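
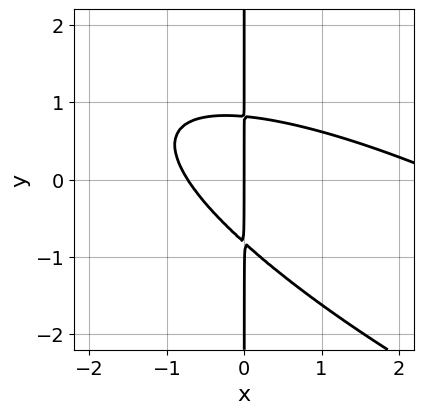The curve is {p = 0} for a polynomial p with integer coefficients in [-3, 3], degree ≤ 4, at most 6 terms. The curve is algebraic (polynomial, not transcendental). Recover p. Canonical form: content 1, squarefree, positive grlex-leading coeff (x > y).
x^3 + 3*x^2*y + 3*x*y^2 - 2*x^2 - 2*x

(a) Degree: the shape is more complex than any degree-2 curve, so deg p = 3.
(b) Checking where it meets the axes: every point of the y-axis in the box is on the curve; it meets the x-axis at x = 0 (among the integer gridlines).
(c) Fitting integer coefficients to these (and the overall shape) gives p.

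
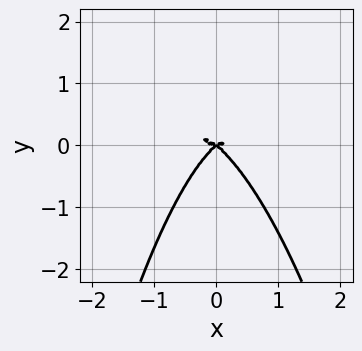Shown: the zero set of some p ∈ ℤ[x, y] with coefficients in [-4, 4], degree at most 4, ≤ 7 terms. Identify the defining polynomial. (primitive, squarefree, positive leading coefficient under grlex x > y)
3*x^4 + x^3*y + 2*x^2*y^2 - 2*x^2*y + 3*y^3

First, deg p = 4. No degree-3 curve has this shape.
Next, observable constraints: one y-axis crossing is at y = 0; one x-axis crossing is at x = 0.
Finally, assembling these constraints gives the stated polynomial.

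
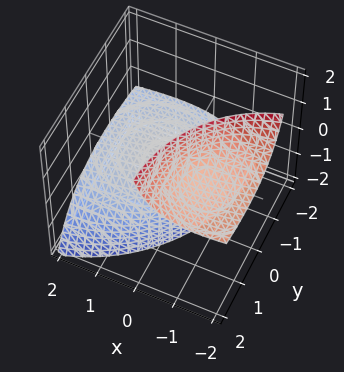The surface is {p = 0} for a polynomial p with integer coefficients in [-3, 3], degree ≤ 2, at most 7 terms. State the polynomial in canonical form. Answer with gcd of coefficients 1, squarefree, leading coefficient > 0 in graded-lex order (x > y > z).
x^2 + 3*x*z + y^2 - 2*y*z + 2*z

There are 2 components. Treating them together as one polynomial.
The degree is 2 — no degree-1 surface has this shape.
Observable constraints: it meets the z-axis at z = 0 (among the integer gridlines); it meets the x-axis at x = 0 (among the integer gridlines).
Matching integer coefficients to the picture gives p.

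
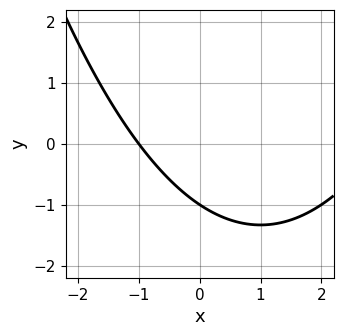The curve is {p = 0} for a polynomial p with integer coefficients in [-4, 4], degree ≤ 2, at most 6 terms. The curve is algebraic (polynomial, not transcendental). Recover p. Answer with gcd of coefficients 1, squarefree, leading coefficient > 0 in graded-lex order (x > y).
1. The degree is 2 — the shape is more complex than any degree-1 curve.
2. Checking where it meets the axes: it meets the x-axis at x = -1 (among the integer gridlines); one y-axis crossing is at y = -1.
3. The integer polynomial consistent with all of this is the stated p.

x^2 - 2*x - 3*y - 3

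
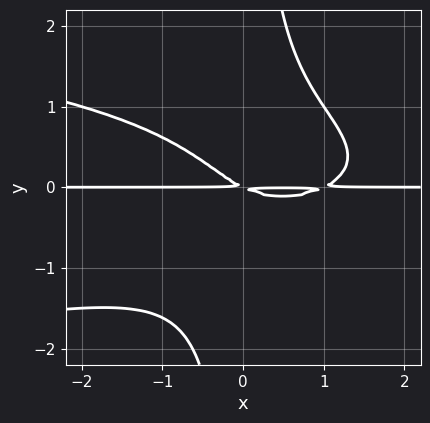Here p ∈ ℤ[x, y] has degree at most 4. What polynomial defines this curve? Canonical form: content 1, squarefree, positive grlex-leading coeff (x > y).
2*x*y^3 + x^2*y - x*y - 2*y^2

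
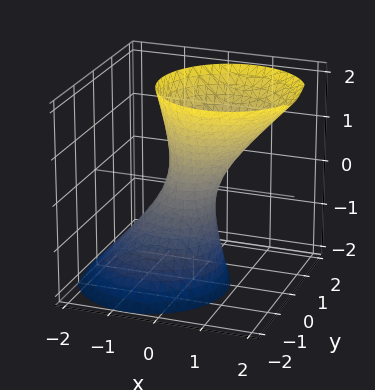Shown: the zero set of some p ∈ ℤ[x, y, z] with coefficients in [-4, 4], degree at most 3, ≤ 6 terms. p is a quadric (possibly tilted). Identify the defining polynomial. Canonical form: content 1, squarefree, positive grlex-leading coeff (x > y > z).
3*x^2 - 2*x*z + 3*y^2 - y*z - z^2 - 1

Degree: no degree-1 surface has this shape, so deg p = 2.
From the visible intercepts: no z-intercept at any integer in the box.
Putting this together gives p.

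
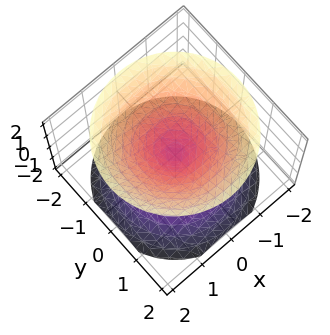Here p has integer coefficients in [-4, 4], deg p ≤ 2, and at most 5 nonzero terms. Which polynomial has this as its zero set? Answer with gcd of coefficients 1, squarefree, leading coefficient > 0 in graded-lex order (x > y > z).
First, there are 2 components. They look like related sheets of one shape, so recover p as a whole.
Next, the degree is 2 — two nappes meeting at a single point; a quadric.
Next, symmetries: mirror symmetry z ↦ −z ⇒ only even powers of z; rotational symmetry about the z-axis ⇒ p depends on x, y only through x² + y².
Then, from the axis intercepts and sections: one y-axis crossing is at y = 0; it meets the x-axis at x = 0 (among the integer gridlines).
Finally, the integer polynomial consistent with all of this is the stated p.

x^2 + y^2 - z^2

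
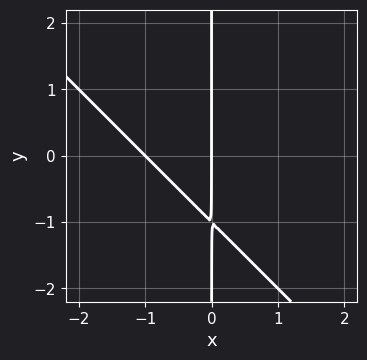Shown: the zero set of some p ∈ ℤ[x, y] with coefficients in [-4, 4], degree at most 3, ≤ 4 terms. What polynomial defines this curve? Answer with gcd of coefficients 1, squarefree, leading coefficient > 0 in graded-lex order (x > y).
deg p = 2. A generic line meets the curve in up to 2 points.
Checking where it meets the axes: the x-axis gridline crossings are at x ∈ {-1, 0}; the visible y-axis segment lies entirely on the curve.
Together with the visible shape, these determine p as stated.

x^2 + x*y + x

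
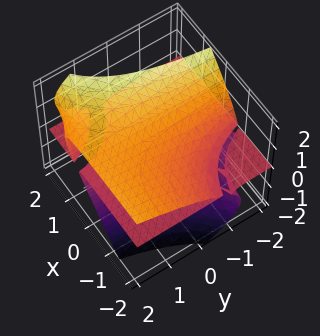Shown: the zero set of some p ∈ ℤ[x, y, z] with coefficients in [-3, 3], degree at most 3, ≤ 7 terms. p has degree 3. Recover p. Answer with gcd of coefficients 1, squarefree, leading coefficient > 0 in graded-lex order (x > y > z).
First, deg p = 3. A generic line meets the surface in up to 3 points.
Next, observable constraints: every point of the y-axis in the box is on the surface; it meets the z-axis at z = 0 (among the integer gridlines); every point of the x-axis in the box is on the surface.
Finally, together with the visible shape, these determine p as stated.

2*x*y*z - 3*x*z^2 + 3*z^3 - z^2 - 3*z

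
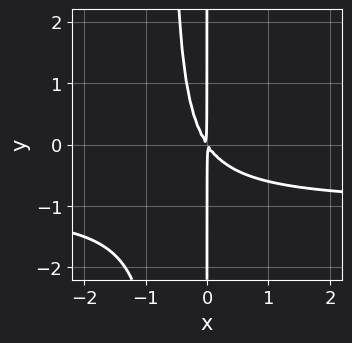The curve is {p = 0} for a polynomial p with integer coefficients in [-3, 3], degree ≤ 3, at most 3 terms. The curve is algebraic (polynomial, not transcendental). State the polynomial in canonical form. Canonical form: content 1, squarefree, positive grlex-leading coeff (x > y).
3*x^2*y + 3*x^2 + 2*x*y

deg p = 3. No degree-2 curve has this shape.
Against the integer gridlines: every point of the y-axis in the box is on the curve.
Assembling these constraints gives the stated polynomial.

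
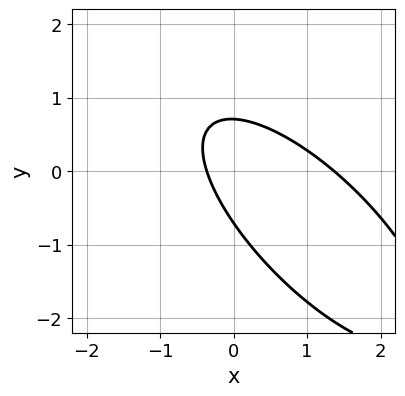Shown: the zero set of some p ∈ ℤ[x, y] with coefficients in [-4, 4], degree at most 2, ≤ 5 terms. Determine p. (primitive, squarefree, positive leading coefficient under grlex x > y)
First, degree: no degree-1 curve has this shape, so deg p = 2.
Finally, putting this together gives p.

2*x^2 + 3*x*y + 2*y^2 - 2*x - 1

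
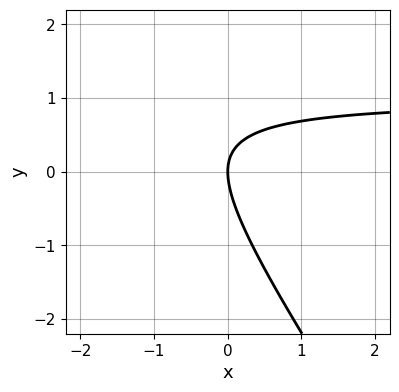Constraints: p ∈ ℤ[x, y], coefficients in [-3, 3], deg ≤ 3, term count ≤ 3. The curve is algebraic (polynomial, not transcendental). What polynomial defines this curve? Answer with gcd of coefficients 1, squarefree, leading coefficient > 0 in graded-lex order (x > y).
deg p = 2. The shape is more complex than any degree-1 curve.
From the axis intercepts and sections: one x-axis crossing is at x = 0; one y-axis crossing is at y = 0.
Putting this together gives p.

3*x*y + 2*y^2 - 3*x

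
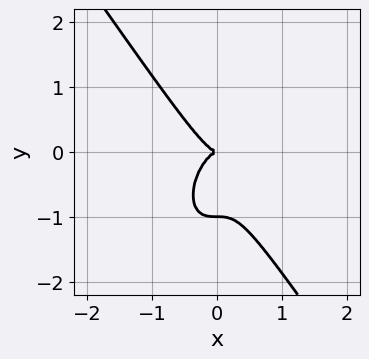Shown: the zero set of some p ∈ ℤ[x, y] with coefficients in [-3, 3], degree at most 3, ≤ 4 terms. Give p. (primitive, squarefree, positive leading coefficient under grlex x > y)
3*x^3 + y^3 + y^2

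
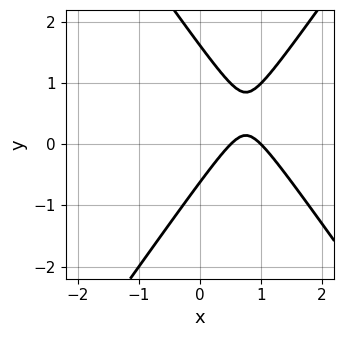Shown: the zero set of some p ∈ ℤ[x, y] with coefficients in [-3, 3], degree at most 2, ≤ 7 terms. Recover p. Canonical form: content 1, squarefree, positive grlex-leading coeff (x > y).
Degree: no degree-1 curve has this shape, so deg p = 2.
Checking where it meets the axes: it crosses the x-axis at the gridline x = 1.
Putting this together gives p.

2*x^2 - y^2 - 3*x + y + 1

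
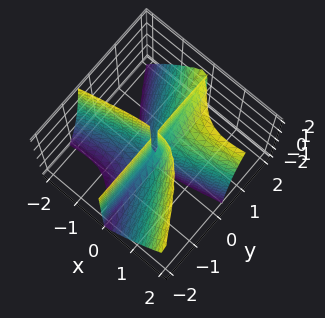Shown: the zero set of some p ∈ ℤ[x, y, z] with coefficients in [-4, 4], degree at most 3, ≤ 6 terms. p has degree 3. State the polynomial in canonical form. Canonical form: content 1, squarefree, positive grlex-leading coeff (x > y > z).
1. The picture has 2 separate pieces. Treating them together as one polynomial.
2. Degree: no degree-2 surface has this shape, so deg p = 3.
3. Reading off the gridlines: every point of the y-axis in the box is on the surface; it meets the x-axis at x = 0 (among the integer gridlines).
4. Together with the visible shape, these determine p as stated. Check: (0, 0, -1) on the z-axis lies on the surface, and p(0, 0, -1) = 0. ✓

x^3 - 3*x^2*y - 2*x*y^2 + 2*x*y*z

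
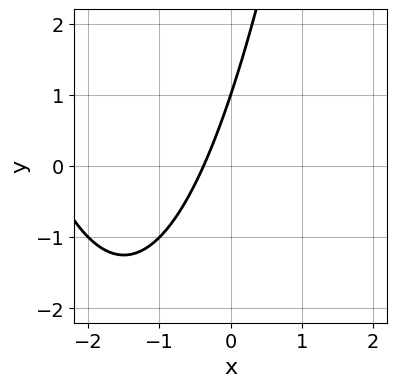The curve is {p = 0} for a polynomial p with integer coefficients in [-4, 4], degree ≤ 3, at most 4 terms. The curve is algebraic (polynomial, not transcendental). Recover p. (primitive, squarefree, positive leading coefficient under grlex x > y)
x^2 + 3*x - y + 1

Degree: the shape is more complex than any degree-1 curve, so deg p = 2.
Against the integer gridlines: it crosses the y-axis at the gridline y = 1.
Putting this together gives p.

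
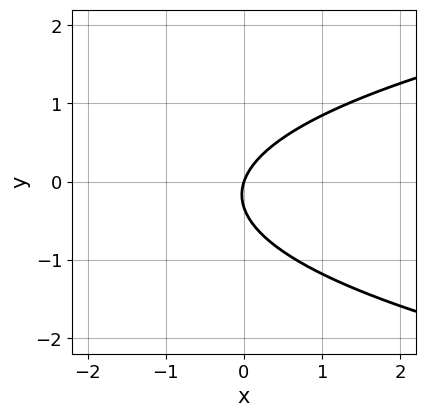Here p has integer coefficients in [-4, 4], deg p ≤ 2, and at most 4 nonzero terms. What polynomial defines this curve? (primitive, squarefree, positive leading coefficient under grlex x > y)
3*y^2 - 3*x + y

Degree: a generic line meets the curve in up to 2 points, so deg p = 2.
Checking where it meets the axes: it meets the x-axis at x = 0 (among the integer gridlines); one y-axis crossing is at y = 0.
These observations pin down the coefficients.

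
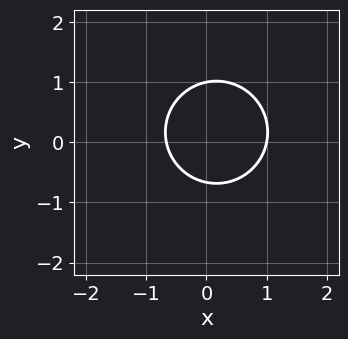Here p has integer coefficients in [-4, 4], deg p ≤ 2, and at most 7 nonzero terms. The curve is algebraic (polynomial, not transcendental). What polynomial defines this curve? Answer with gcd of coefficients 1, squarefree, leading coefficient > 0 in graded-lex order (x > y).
3*x^2 + 3*y^2 - x - y - 2

(a) Degree: a generic line meets the curve in up to 2 points, so deg p = 2.
(b) From the visible intercepts: one y-axis crossing is at y = 1; it crosses the x-axis at the gridline x = 1.
(c) Together with the visible shape, these determine p as stated.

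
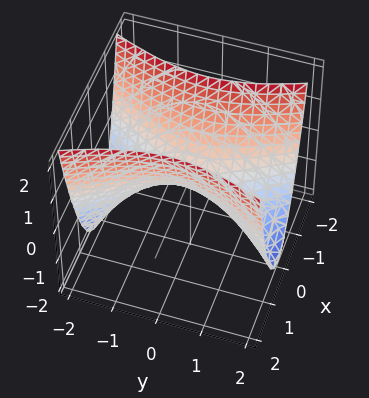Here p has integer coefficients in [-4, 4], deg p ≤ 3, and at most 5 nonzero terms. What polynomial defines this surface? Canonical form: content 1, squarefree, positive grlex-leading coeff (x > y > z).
First, deg p = 2. A hyperbolic paraboloid; a quadric.
Then, symmetries: it's symmetric under x → −x, forcing even powers of x; it's symmetric under y → −y, forcing even powers of y.
Then, from the axis intercepts and sections: it meets the z-axis at z = 0 (among the integer gridlines); it crosses the x-axis at the gridline x = 0; one y-axis crossing is at y = 0.
Finally, matching integer coefficients to the picture gives p.

3*x^2 - y^2 - 2*z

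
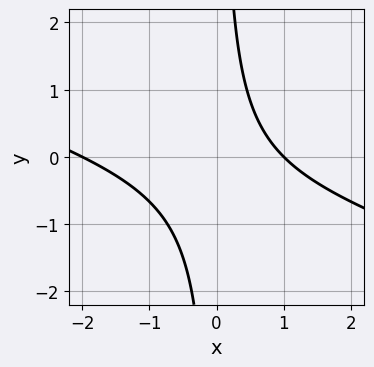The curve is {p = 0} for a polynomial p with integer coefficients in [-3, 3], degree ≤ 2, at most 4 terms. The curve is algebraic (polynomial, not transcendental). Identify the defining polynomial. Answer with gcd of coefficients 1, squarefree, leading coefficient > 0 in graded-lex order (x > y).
x^2 + 3*x*y + x - 2

(a) deg p = 2. A generic line meets the curve in up to 2 points.
(b) From the visible intercepts: no y-intercept at any integer in the box; among the integer gridlines, it crosses the x-axis at x ∈ {-2, 1}.
(c) The integer polynomial consistent with all of this is the stated p.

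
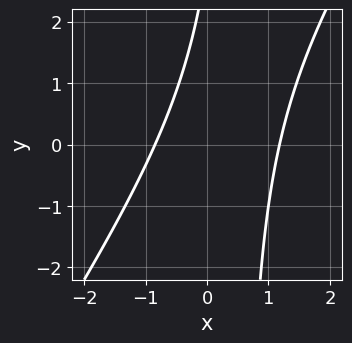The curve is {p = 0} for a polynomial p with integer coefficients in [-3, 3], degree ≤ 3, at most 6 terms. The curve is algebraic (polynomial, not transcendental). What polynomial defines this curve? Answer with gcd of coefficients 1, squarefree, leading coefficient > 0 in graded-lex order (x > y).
(a) deg p = 2.
(b) From the visible intercepts: no y-intercept at any integer in the box.
(c) The integer polynomial consistent with all of this is the stated p.

3*x^2 - 2*x*y - x + y - 3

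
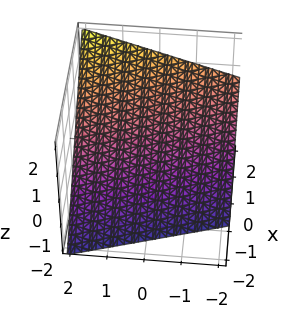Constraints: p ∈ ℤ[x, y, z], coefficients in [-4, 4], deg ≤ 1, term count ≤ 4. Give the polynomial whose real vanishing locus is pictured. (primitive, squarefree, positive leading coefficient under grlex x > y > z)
3*x + y - 3*z - 2

1. Degree: the surface is flat (a plane), so deg p = 1.
2. Observable constraints: it crosses the y-axis at the gridline y = 2.
3. Putting this together gives p.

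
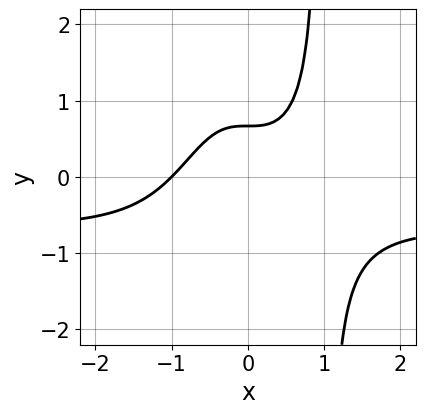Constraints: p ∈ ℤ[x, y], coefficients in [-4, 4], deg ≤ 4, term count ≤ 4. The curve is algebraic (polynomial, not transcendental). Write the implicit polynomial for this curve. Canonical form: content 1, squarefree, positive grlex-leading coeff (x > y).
Degree: a generic line meets the curve in up to 4 points, so deg p = 4.
From the axis intercepts and sections: one x-axis crossing is at x = -1.
Matching integer coefficients to the picture gives p.

3*x^3*y + 2*x^3 - 3*y + 2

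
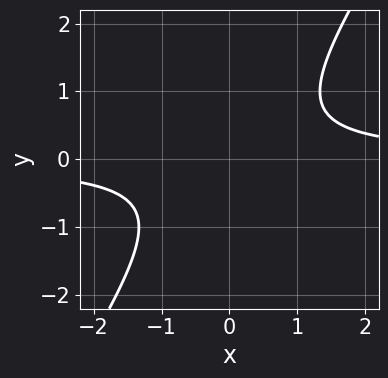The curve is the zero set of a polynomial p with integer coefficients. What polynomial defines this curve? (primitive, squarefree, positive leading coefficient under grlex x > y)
3*x*y - 2*y^2 - 2

First, the degree is 2 — a generic line meets the curve in up to 2 points.
Next, against the integer gridlines: no x-intercept at any integer in the box; the curve avoids every integer y-axis point in the box.
Finally, together with the visible shape, these determine p as stated.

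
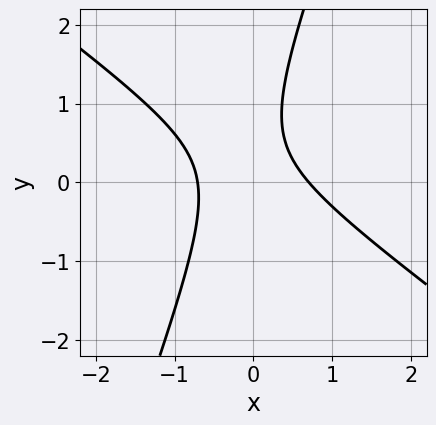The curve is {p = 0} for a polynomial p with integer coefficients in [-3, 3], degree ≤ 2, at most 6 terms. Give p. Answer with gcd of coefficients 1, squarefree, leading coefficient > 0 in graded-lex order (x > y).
(a) The degree is 2 — the shape is more complex than any degree-1 curve.
(b) Observable constraints: the curve avoids every integer y-axis point in the box.
(c) Putting this together gives p.

2*x^2 + 2*x*y - y^2 + y - 1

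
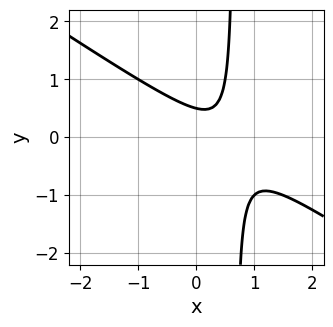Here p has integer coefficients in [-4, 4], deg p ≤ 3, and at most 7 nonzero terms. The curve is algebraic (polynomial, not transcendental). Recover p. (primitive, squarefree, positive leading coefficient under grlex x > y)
1. Degree: the shape is more complex than any degree-1 curve, so deg p = 2.
2. Against the integer gridlines: the curve avoids every integer x-axis point in the box.
3. Solving for integer coefficients yields p as stated.

2*x^2 + 3*x*y - 2*x - 2*y + 1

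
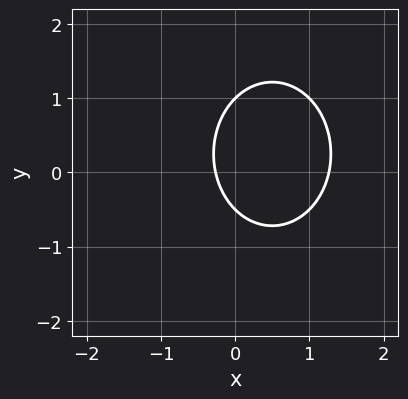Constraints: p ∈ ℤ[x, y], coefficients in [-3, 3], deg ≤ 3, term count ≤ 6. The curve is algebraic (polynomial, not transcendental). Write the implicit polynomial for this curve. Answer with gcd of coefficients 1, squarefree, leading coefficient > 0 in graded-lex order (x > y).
3*x^2 + 2*y^2 - 3*x - y - 1

(a) The degree is 2 — a generic line meets the curve in up to 2 points.
(b) From the visible intercepts: it crosses the y-axis at the gridline y = 1.
(c) These observations pin down the coefficients.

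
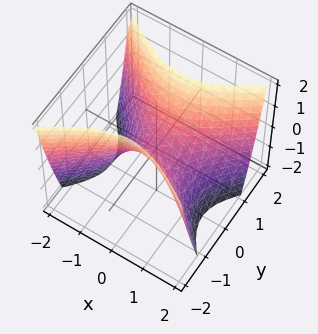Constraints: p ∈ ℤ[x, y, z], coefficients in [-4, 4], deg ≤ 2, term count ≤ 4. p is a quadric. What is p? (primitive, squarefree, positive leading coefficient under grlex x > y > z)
1. deg p = 2.
2. Symmetries: mirror symmetry x ↦ −x ⇒ only even powers of x; the y ↦ −y reflection is a symmetry, so y appears only in even powers.
3. From the visible intercepts: it meets the z-axis at z = 0 (among the integer gridlines); it meets the y-axis at y = 0 (among the integer gridlines).
4. Together with the visible shape, these determine p as stated.

2*x^2 - 3*y^2 + 2*z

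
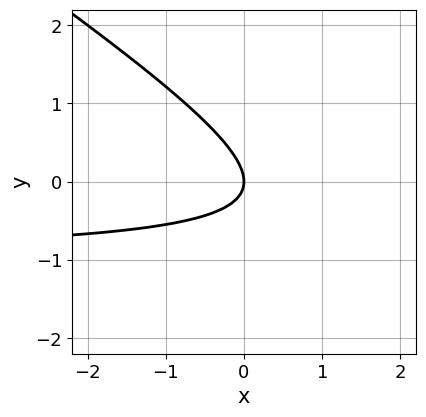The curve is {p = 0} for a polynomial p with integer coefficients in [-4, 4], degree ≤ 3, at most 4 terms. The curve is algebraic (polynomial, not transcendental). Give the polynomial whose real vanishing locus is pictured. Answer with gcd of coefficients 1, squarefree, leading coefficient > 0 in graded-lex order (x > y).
2*x*y + 3*y^2 + 2*x

Degree: a generic line meets the curve in up to 2 points, so deg p = 2.
Observable constraints: it meets the x-axis at x = 0 (among the integer gridlines); it crosses the y-axis at the gridline y = 0.
Putting this together gives p.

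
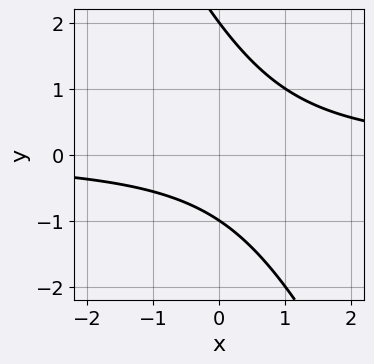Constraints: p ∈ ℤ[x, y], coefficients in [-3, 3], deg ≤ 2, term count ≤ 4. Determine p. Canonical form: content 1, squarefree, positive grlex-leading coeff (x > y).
2*x*y + y^2 - y - 2

Degree: a generic line meets the curve in up to 2 points, so deg p = 2.
Reading off the gridlines: no x-intercept at any integer in the box; among the integer gridlines, it crosses the y-axis at y ∈ {-1, 2}.
The integer polynomial consistent with all of this is the stated p.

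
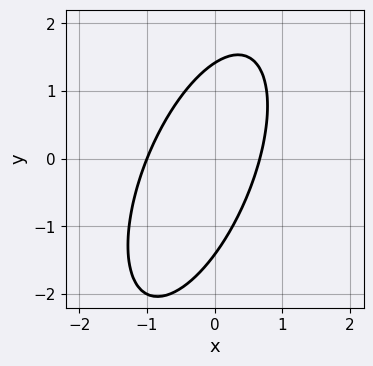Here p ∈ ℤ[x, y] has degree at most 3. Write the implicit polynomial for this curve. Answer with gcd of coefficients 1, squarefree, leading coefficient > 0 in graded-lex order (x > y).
deg p = 2. The shape is more complex than any degree-1 curve.
Observable constraints: one x-axis crossing is at x = -1.
Assembling these constraints gives the stated polynomial.

3*x^2 - 2*x*y + y^2 + x - 2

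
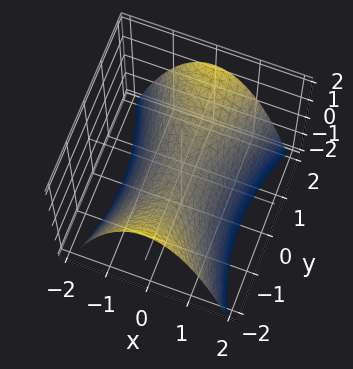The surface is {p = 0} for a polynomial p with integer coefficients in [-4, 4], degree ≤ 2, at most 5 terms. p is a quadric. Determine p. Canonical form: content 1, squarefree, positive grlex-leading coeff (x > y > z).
1. Degree: a saddle surface; a quadric, so deg p = 2.
2. Symmetries: mirror symmetry y ↦ −y ⇒ only even powers of y; it's symmetric under x → −x, forcing even powers of x.
3. From the visible intercepts: one y-axis crossing is at y = 0; it meets the z-axis at z = 0 (among the integer gridlines).
4. Matching integer coefficients to the picture gives p.

3*x^2 - y^2 + 3*z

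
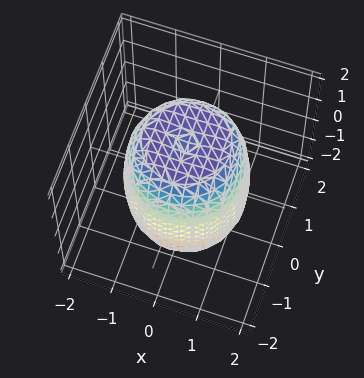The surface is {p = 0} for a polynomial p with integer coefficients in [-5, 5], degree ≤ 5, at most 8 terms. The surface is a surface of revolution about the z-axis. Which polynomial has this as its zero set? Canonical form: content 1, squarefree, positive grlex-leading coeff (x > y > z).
First, degree: a generic line meets the surface in up to 4 points, so deg p = 4.
Next, symmetries: the surface is invariant under rotation about z: p = q(x² + y², z).
Then, checking where it meets the axes: a circular section at z = -1 has radius between 1 and 2.
Finally, the integer polynomial consistent with all of this is the stated p.

2*x^4 + 4*x^2*y^2 + 2*y^4 - 2*x^2 - 2*y^2 + z^2 - 3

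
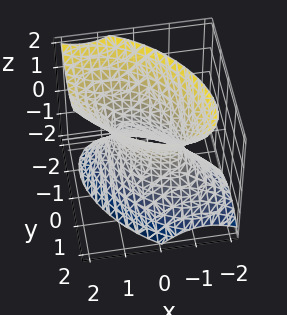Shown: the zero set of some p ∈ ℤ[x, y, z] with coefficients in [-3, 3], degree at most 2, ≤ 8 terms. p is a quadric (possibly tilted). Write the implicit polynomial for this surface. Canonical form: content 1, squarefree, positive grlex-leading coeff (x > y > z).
First, deg p = 2. The shape is more complex than any degree-1 surface.
Then, from the axis intercepts and sections: it misses every integer gridline on the z-axis.
Finally, fitting integer coefficients to these (and the overall shape) gives p.

3*x^2 + 3*x*y - x*z + 3*y^2 - 2*z^2 - 2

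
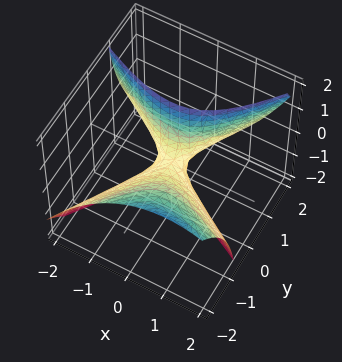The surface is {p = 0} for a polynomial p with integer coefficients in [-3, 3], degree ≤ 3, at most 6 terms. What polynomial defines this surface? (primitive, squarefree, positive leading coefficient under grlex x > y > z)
2*x^2 + 2*x*y - 2*y^2 - 3*y*z + z

1. deg p = 2. A generic line meets the surface in up to 2 points.
2. Against the integer gridlines: it meets the z-axis at z = 0 (among the integer gridlines); it meets the y-axis at y = 0 (among the integer gridlines); it meets the x-axis at x = 0 (among the integer gridlines).
3. Matching integer coefficients to the picture gives p.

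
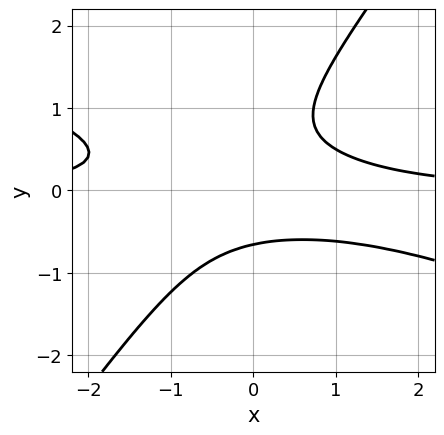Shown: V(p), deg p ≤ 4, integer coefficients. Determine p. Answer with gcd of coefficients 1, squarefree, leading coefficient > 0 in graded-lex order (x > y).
x^2*y + 2*x*y^2 - 2*y^3 + y^2 - 1

First, the degree is 3 — no degree-2 curve has this shape.
Next, checking where it meets the axes: no x-intercept at any integer in the box.
Finally, fitting integer coefficients to these (and the overall shape) gives p.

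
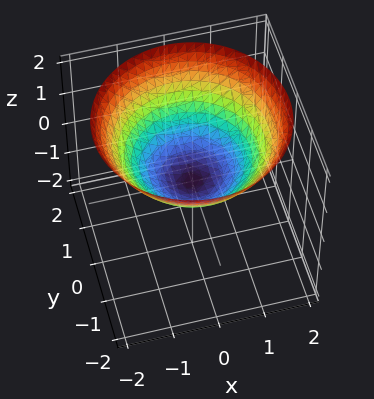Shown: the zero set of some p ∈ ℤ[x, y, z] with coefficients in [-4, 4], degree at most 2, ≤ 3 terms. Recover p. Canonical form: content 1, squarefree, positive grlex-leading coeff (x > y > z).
1. deg p = 2. A paraboloid; a quadric.
2. Symmetries: rotational symmetry about the z-axis ⇒ p depends on x, y only through x² + y².
3. From the axis intercepts and sections: it meets the z-axis at z = 0 (among the integer gridlines); one x-axis crossing is at x = 0; a circular section at z = 1 has radius between 1 and 2.
4. Together with the visible shape, these determine p as stated.

x^2 + y^2 - 2*z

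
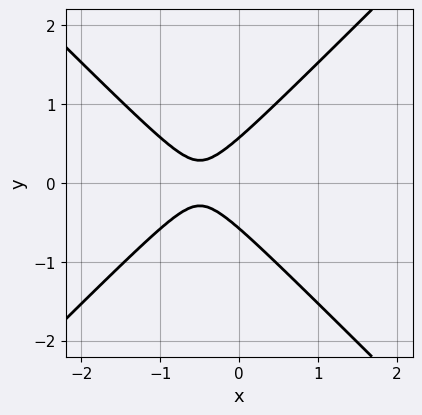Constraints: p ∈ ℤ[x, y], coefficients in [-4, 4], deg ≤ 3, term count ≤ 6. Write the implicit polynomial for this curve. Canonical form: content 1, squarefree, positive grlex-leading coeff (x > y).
1. Degree: a generic line meets the curve in up to 2 points, so deg p = 2.
2. Symmetries: it's symmetric under y → −y, forcing even powers of y.
3. From the axis intercepts and sections: no x-intercept at any integer in the box.
4. These observations pin down the coefficients.

3*x^2 - 3*y^2 + 3*x + 1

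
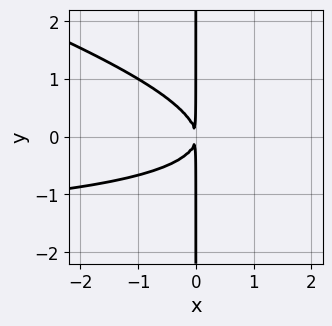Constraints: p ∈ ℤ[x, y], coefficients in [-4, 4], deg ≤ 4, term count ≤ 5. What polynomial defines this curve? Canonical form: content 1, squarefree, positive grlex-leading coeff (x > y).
1. Degree: a generic line meets the curve in up to 3 points, so deg p = 3.
2. Checking where it meets the axes: the visible y-axis segment lies entirely on the curve.
3. Assembling these constraints gives the stated polynomial.

x^2*y + 3*x*y^2 + 2*x^2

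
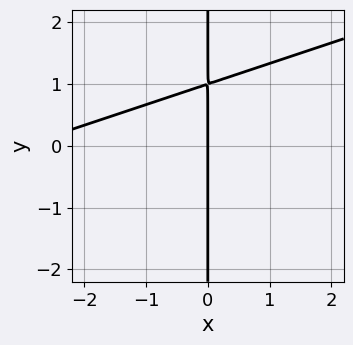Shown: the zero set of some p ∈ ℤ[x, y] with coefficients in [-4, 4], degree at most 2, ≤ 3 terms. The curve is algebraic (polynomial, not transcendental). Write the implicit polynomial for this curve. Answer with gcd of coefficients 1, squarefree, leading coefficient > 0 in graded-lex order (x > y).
x^2 - 3*x*y + 3*x

(a) deg p = 2.
(b) Reading off the gridlines: one x-axis crossing is at x = 0; the visible y-axis segment lies entirely on the curve.
(c) Solving for integer coefficients yields p as stated.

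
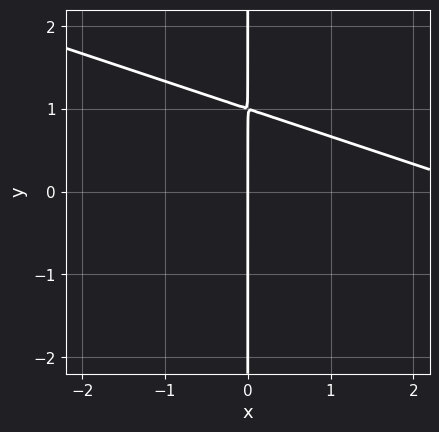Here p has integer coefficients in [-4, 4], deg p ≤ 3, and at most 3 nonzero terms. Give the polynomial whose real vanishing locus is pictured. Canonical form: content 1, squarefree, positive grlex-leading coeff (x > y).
(a) The degree is 2 — no degree-1 curve has this shape.
(b) Reading off the gridlines: every point of the y-axis in the box is on the curve; it crosses the x-axis at the gridline x = 0.
(c) Assembling these constraints gives the stated polynomial.

x^2 + 3*x*y - 3*x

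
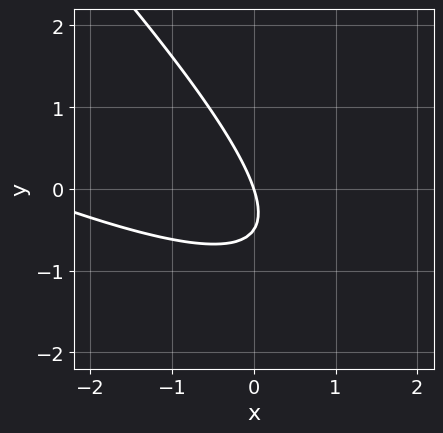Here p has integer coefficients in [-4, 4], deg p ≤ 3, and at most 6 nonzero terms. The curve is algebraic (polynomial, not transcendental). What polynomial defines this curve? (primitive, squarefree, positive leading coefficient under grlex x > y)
x^2 + 3*x*y + 2*y^2 + 3*x + y

(a) The degree is 2 — a generic line meets the curve in up to 2 points.
(b) From the axis intercepts and sections: it crosses the x-axis at the gridline x = 0; it crosses the y-axis at the gridline y = 0.
(c) Together with the visible shape, these determine p as stated.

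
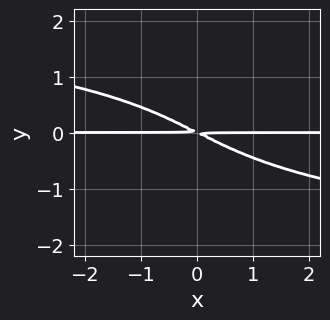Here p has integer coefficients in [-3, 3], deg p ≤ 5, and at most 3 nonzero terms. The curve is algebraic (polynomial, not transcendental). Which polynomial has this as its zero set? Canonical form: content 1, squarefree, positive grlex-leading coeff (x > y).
1. deg p = 4. A generic line meets the curve in up to 4 points.
2. From the visible intercepts: the visible x-axis segment lies entirely on the curve.
3. Together with the visible shape, these determine p as stated.

y^4 + x*y + 2*y^2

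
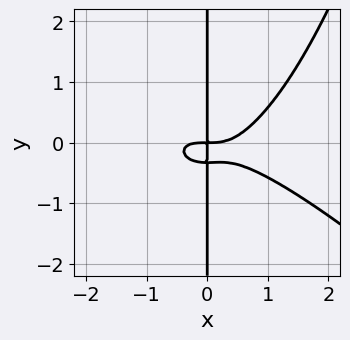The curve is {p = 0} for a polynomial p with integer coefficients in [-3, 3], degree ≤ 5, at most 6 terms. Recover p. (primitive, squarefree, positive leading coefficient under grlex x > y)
x^4 + x^3*y - 3*x*y^2 - x*y

1. The degree is 4 — a generic line meets the curve in up to 4 points.
2. Checking where it meets the axes: every point of the y-axis in the box is on the curve.
3. Putting this together gives p.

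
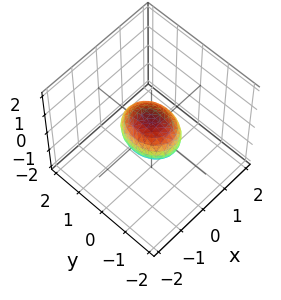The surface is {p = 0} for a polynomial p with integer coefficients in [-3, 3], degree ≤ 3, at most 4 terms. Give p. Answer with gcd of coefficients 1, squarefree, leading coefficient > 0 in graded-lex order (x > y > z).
3*x^2 + 2*y^2 + 3*z^2 - 2

First, deg p = 2. Bounded and convex; a quadric.
Next, symmetries: it's symmetric under x → −x, forcing even powers of x; it's symmetric under z → −z, forcing even powers of z; the y ↦ −y reflection is a symmetry, so y appears only in even powers.
Then, observable constraints: among the integer gridlines, it crosses the y-axis at y ∈ {-1, 1}.
Finally, fitting integer coefficients to these (and the overall shape) gives p.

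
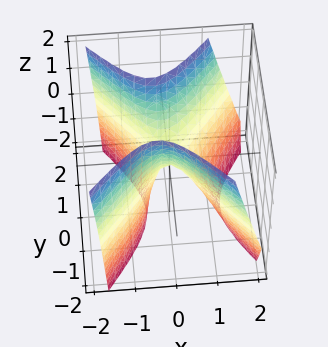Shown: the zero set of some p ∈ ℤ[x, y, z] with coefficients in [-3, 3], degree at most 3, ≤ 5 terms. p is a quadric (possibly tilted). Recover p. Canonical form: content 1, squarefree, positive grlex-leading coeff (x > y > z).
3*x^2 + x*z - 2*y^2 + z

(a) deg p = 2. No degree-1 surface has this shape.
(b) Reading off the gridlines: it meets the x-axis at x = 0 (among the integer gridlines); one z-axis crossing is at z = 0.
(c) Fitting integer coefficients to these (and the overall shape) gives p.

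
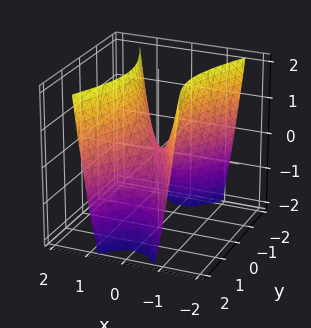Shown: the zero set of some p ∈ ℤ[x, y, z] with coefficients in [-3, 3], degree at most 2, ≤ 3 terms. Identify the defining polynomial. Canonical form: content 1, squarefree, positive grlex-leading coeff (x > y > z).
(a) Degree: a saddle surface; a quadric, so deg p = 2.
(b) Symmetries: mirror symmetry x ↦ −x ⇒ only even powers of x; it's symmetric under y → −y, forcing even powers of y.
(c) Reading off the gridlines: it meets the z-axis at z = 0 (among the integer gridlines); one x-axis crossing is at x = 0.
(d) Putting this together gives p.

3*x^2 - y^2 - z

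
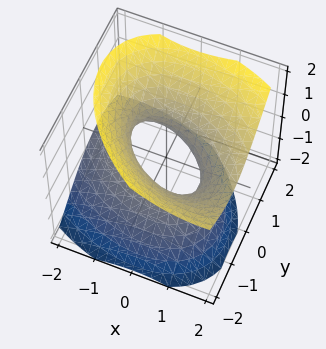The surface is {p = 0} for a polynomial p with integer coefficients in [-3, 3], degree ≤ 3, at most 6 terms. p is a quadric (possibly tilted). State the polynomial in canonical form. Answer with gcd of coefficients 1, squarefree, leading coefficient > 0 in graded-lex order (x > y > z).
2*x^2 + 2*x*y - 2*x*z + 3*y^2 - 3*z^2 - 2

First, degree: the shape is more complex than any degree-1 surface, so deg p = 2.
Then, reading off the gridlines: among the integer gridlines, it crosses the x-axis at x ∈ {-1, 1}; it misses every integer gridline on the z-axis.
Finally, the integer polynomial consistent with all of this is the stated p.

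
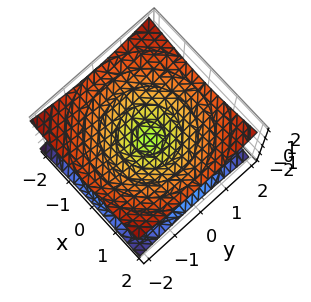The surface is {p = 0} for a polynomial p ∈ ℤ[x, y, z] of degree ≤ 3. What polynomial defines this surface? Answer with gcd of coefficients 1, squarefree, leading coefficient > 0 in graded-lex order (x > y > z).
x^2 + y^2 - 3*z^2

(a) The degree is 2 — two nappes meeting at a single point; a quadric.
(b) Symmetries: rotational symmetry about the z-axis ⇒ p depends on x, y only through x² + y²; the z ↦ −z reflection is a symmetry, so z appears only in even powers.
(c) Against the integer gridlines: one x-axis crossing is at x = 0; a circular section at z = 1 has radius between 1 and 2; it meets the z-axis at z = 0 (among the integer gridlines).
(d) The integer polynomial consistent with all of this is the stated p.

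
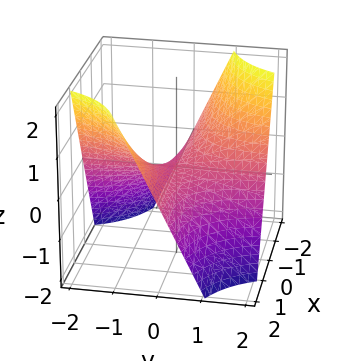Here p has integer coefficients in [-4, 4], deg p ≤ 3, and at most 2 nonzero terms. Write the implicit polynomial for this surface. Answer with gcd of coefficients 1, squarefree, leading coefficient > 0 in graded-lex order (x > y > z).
1. Degree: a hyperbolic paraboloid; a quadric, so deg p = 2.
2. Against the integer gridlines: it meets the z-axis at z = 0 (among the integer gridlines); every point of the x-axis in the box is on the surface.
3. Matching integer coefficients to the picture gives p. Check: (0, -1, 0) on the y-axis lies on the surface, and p(0, -1, 0) = 0. ✓

x*y + z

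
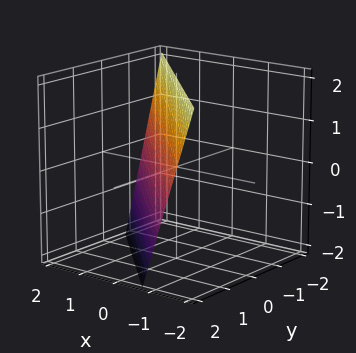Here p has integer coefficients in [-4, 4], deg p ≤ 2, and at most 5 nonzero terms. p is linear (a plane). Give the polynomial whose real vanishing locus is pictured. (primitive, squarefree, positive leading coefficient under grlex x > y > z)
3*x + 3*y + z - 2

(a) deg p = 1.
(b) Checking where it meets the axes: it meets the z-axis at z = 2 (among the integer gridlines).
(c) Assembling these constraints gives the stated polynomial.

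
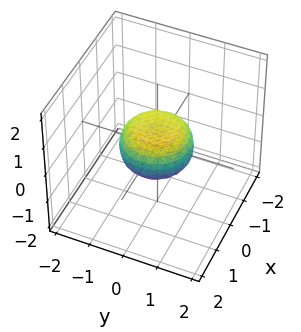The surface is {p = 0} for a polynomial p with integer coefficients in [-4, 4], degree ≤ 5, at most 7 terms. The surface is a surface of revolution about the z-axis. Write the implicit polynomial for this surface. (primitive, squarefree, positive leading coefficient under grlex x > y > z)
Degree: the shape is more complex than any degree-3 surface, so deg p = 4.
Symmetries: rotational symmetry about the z-axis ⇒ p depends on x, y only through x² + y².
Against the integer gridlines: a circular section at z = 0 has radius exactly 1; the x-axis gridline crossings are at x ∈ {-1, 1}; the y-axis gridline crossings are at y ∈ {-1, 1}.
Solving for integer coefficients yields p as stated.

2*x^4 + 4*x^2*y^2 + 2*y^4 - x^2 - y^2 + 3*z^2 - 1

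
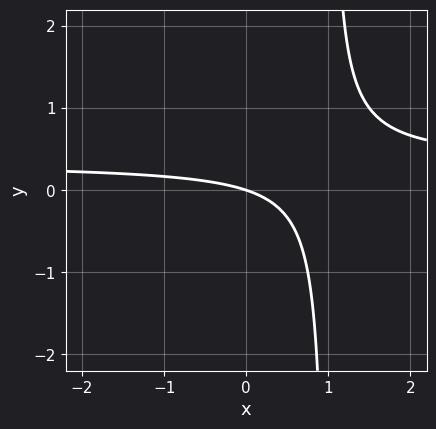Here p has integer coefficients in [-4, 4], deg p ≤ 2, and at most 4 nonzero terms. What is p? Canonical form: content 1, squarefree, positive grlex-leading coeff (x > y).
3*x*y - x - 3*y

Degree: the shape is more complex than any degree-1 curve, so deg p = 2.
Checking where it meets the axes: it crosses the x-axis at the gridline x = 0; one y-axis crossing is at y = 0.
Matching integer coefficients to the picture gives p.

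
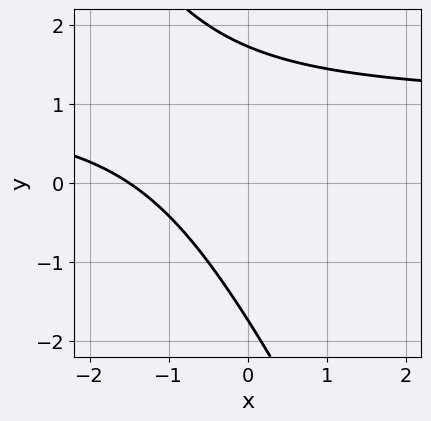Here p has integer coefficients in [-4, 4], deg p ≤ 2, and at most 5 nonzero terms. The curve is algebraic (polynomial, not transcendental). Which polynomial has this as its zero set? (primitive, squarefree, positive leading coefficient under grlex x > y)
2*x*y + y^2 - 2*x - 3

(a) The degree is 2 — a generic line meets the curve in up to 2 points.
(b) Putting this together gives p.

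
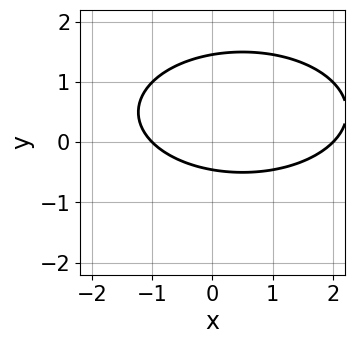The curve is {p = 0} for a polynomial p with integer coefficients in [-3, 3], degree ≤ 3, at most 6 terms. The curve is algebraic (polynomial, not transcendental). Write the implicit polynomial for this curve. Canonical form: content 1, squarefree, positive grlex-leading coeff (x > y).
x^2 + 3*y^2 - x - 3*y - 2

First, degree: a generic line meets the curve in up to 2 points, so deg p = 2.
Next, checking where it meets the axes: among the integer gridlines, it crosses the x-axis at x ∈ {-1, 2}.
Finally, fitting integer coefficients to these (and the overall shape) gives p.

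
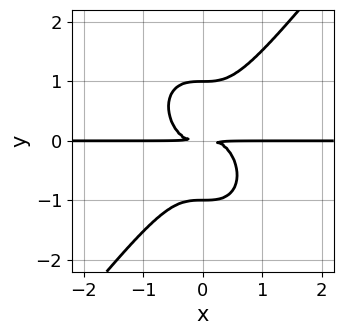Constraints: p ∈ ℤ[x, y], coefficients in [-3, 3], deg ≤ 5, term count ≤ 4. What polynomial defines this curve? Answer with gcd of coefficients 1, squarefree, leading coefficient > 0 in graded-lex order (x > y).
2*x^3*y - y^4 + y^2

1. The degree is 4 — a generic line meets the curve in up to 4 points.
2. Reading off the gridlines: the y-axis gridline crossings are at y ∈ {-1, 1}; every point of the x-axis in the box is on the curve.
3. The integer polynomial consistent with all of this is the stated p.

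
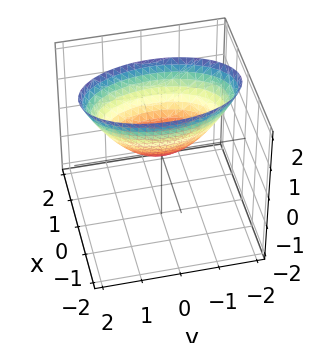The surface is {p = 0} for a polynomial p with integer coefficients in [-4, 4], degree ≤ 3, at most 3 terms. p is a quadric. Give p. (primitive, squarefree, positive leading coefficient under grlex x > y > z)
1. The degree is 2 — a single bowl opening along one axis; a quadric.
2. Symmetries: it's symmetric under y → −y, forcing even powers of y; mirror symmetry x ↦ −x ⇒ only even powers of x.
3. Reading off the gridlines: one y-axis crossing is at y = 0; it meets the z-axis at z = 0 (among the integer gridlines).
4. Solving for integer coefficients yields p as stated.

3*x^2 + y^2 - 2*z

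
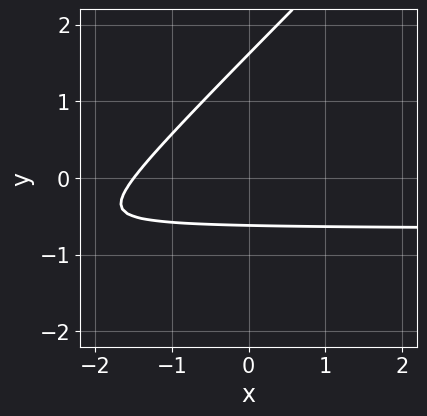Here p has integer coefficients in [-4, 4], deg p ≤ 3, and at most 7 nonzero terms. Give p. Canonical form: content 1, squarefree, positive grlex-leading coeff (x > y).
1. Degree: no degree-1 curve has this shape, so deg p = 2.
2. Matching integer coefficients to the picture gives p.

3*x*y - 3*y^2 + 2*x + 3*y + 3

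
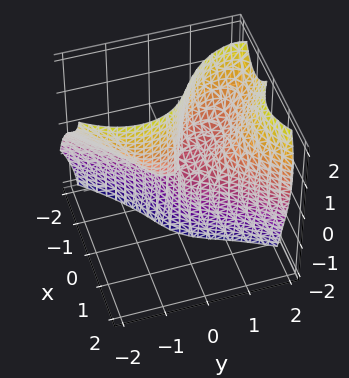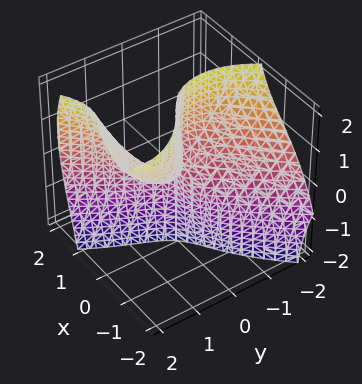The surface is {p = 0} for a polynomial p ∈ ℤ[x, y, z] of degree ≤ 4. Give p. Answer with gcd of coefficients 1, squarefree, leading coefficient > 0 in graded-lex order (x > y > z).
2*x^3 - 2*x*y*z + x*z^2 - y^3 + 2*y*z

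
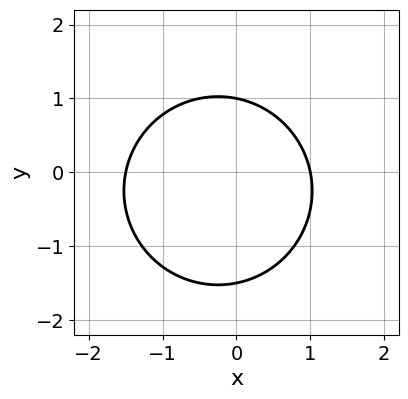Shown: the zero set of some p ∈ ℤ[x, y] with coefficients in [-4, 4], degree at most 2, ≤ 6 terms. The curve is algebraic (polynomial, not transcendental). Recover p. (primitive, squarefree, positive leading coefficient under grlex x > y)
2*x^2 + 2*y^2 + x + y - 3

First, deg p = 2. No degree-1 curve has this shape.
Next, checking where it meets the axes: it crosses the x-axis at the gridline x = 1; it crosses the y-axis at the gridline y = 1.
Finally, matching integer coefficients to the picture gives p.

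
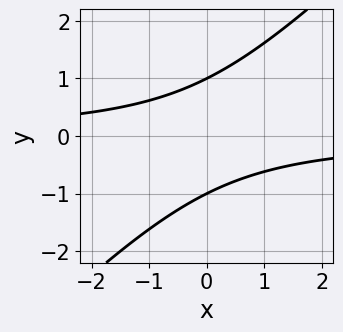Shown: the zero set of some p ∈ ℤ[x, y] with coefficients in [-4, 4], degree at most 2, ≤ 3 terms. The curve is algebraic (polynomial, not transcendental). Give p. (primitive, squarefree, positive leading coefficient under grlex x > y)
x*y - y^2 + 1

1. Degree: no degree-1 curve has this shape, so deg p = 2.
2. Against the integer gridlines: the y-axis gridline crossings are at y ∈ {-1, 1}; it misses every integer gridline on the x-axis.
3. The integer polynomial consistent with all of this is the stated p.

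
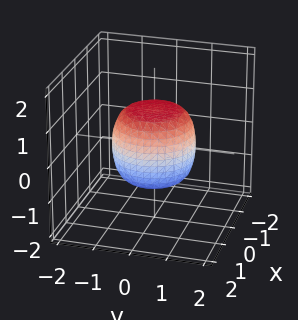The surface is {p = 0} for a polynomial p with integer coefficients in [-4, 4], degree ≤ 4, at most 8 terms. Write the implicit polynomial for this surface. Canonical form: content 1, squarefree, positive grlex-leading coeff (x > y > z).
(a) Degree: a generic line meets the surface in up to 4 points, so deg p = 4.
(b) Symmetry: every cross-section ⟂ z is a circle, so x, y appear only via x² + y².
(c) From the visible intercepts: a circular section at z = 0 has radius between 1 and 2; the z-axis gridline crossings are at z ∈ {-1, 1}.
(d) The integer polynomial consistent with all of this is the stated p.

2*x^4 + 4*x^2*y^2 + 2*y^4 - x^2 - y^2 + 2*z^2 - 2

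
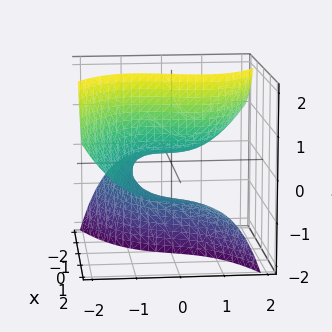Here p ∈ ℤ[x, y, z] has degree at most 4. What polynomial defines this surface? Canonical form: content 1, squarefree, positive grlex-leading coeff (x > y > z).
First, deg p = 3. The shape is more complex than any degree-2 surface.
Next, from the visible intercepts: one x-axis crossing is at x = -1; the surface avoids every integer z-axis point in the box; it crosses the y-axis at the gridline y = -1.
Finally, solving for integer coefficients yields p as stated.

y^3 + 3*x*z - y*z + x + 1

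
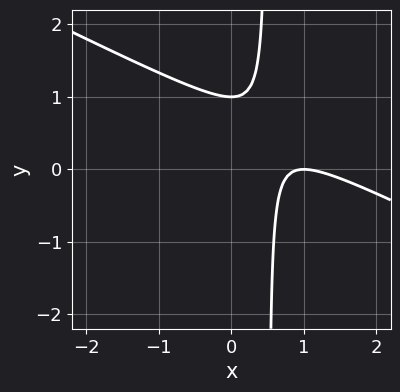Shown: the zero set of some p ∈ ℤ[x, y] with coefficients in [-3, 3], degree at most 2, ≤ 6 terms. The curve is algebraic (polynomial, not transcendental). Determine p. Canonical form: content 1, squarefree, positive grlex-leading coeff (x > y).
deg p = 2. No degree-1 curve has this shape.
Reading off the gridlines: it crosses the y-axis at the gridline y = 1; one x-axis crossing is at x = 1.
Assembling these constraints gives the stated polynomial.

x^2 + 2*x*y - 2*x - y + 1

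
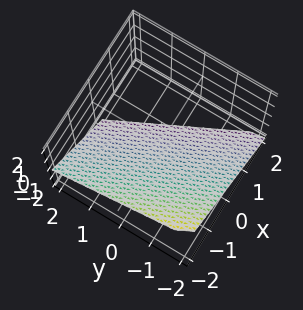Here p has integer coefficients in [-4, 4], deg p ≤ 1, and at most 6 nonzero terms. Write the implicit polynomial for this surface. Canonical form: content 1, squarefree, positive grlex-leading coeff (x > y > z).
1. The degree is 1 — every cross-section is a straight line — this is a plane.
2. From the axis intercepts and sections: one z-axis crossing is at z = -1; it crosses the y-axis at the gridline y = -2; it crosses the x-axis at the gridline x = -1.
3. Putting this together gives p.

2*x + y + 2*z + 2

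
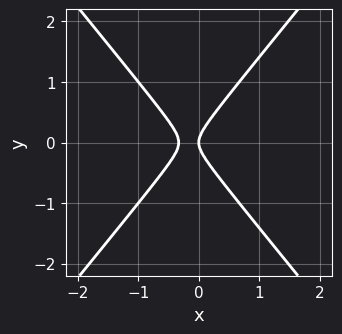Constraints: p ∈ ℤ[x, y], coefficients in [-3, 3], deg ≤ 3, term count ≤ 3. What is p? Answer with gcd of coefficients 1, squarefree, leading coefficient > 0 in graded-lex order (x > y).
3*x^2 - 2*y^2 + x

The degree is 2 — the shape is more complex than any degree-1 curve.
Symmetries: it's symmetric under y → −y, forcing even powers of y.
From the axis intercepts and sections: one y-axis crossing is at y = 0; one x-axis crossing is at x = 0.
Solving for integer coefficients yields p as stated.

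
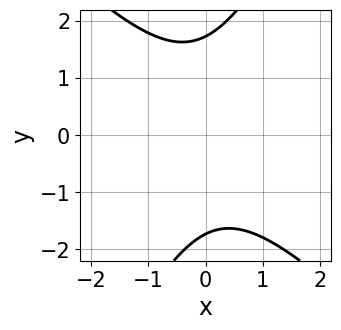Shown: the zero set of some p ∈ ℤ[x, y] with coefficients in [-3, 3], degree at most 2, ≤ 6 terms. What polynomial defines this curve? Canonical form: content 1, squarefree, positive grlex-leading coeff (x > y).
2*x^2 + x*y - y^2 + 3

1. Degree: a generic line meets the curve in up to 2 points, so deg p = 2.
2. From the visible intercepts: it misses every integer gridline on the x-axis.
3. The integer polynomial consistent with all of this is the stated p.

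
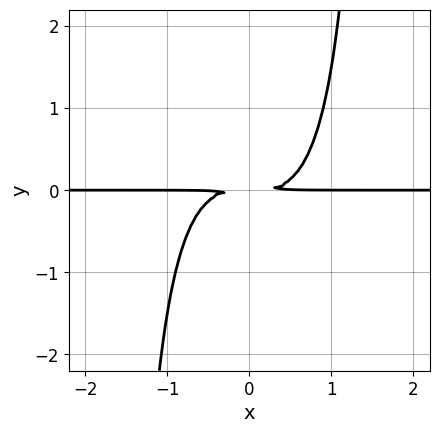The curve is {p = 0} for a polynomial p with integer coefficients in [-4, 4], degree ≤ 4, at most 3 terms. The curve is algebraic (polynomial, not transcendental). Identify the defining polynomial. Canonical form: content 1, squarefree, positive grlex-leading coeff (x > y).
3*x^3*y + x^2*y^2 - 3*y^2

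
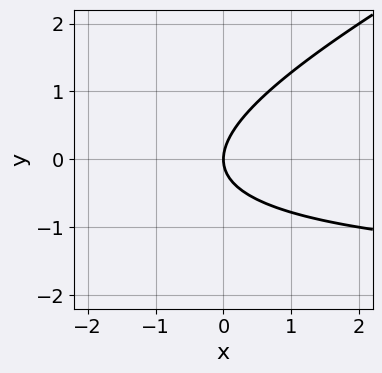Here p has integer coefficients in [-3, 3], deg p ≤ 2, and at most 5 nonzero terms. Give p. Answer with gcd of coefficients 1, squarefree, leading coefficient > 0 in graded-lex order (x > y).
1. The degree is 2 — the shape is more complex than any degree-1 curve.
2. From the visible intercepts: one y-axis crossing is at y = 0; one x-axis crossing is at x = 0.
3. Putting this together gives p.

x*y - 2*y^2 + 2*x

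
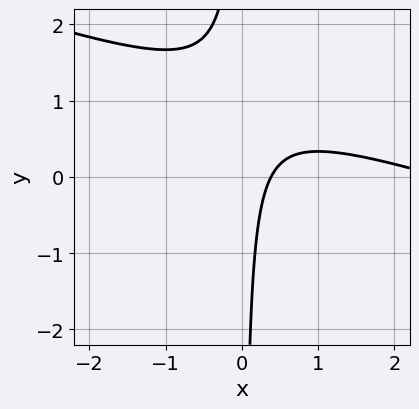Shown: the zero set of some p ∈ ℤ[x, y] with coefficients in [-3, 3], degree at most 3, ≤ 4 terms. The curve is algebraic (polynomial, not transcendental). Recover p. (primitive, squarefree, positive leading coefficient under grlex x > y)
x^2 + 3*x*y - 3*x + 1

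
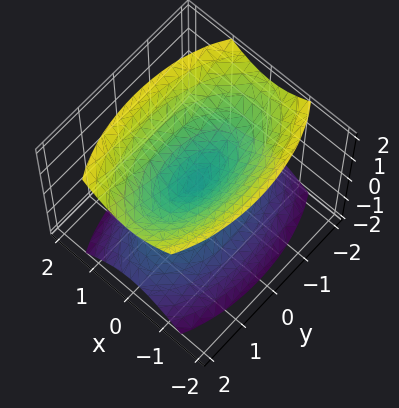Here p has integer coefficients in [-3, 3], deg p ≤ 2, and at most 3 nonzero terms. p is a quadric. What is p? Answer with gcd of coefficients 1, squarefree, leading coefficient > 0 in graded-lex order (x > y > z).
3*x^2 + y^2 - 2*z^2

1. The picture has 2 separate pieces.
2. Degree: a double cone through the origin; a quadric, so deg p = 2.
3. Symmetries: mirror symmetry x ↦ −x ⇒ only even powers of x; the z ↦ −z reflection is a symmetry, so z appears only in even powers; it's symmetric under y → −y, forcing even powers of y.
4. Against the integer gridlines: one z-axis crossing is at z = 0; it meets the y-axis at y = 0 (among the integer gridlines); one x-axis crossing is at x = 0.
5. Assembling these constraints gives the stated polynomial.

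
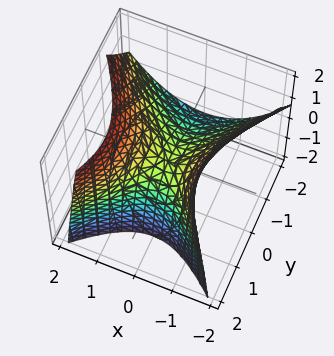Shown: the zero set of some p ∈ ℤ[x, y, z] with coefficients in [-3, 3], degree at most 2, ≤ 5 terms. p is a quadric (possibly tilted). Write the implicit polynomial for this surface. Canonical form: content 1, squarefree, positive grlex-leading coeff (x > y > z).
3*x^2 - 2*y^2 + 2*y*z - 3*z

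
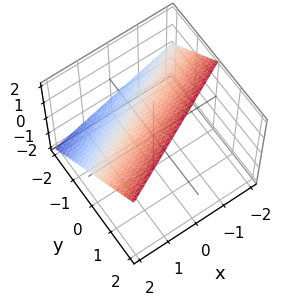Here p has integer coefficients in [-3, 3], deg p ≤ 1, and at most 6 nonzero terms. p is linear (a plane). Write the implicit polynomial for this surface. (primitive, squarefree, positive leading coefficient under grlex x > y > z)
x - 2*y + 2*z - 2

1. Degree: the surface is flat (a plane), so deg p = 1.
2. Reading off the gridlines: one z-axis crossing is at z = 1; it meets the x-axis at x = 2 (among the integer gridlines).
3. These observations pin down the coefficients.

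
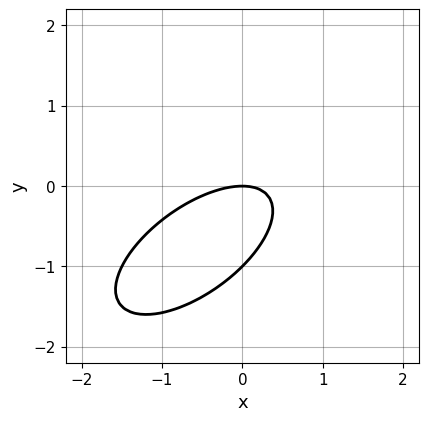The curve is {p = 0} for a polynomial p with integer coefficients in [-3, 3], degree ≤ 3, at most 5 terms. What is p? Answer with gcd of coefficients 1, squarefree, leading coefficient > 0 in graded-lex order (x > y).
1. The degree is 2 — a generic line meets the curve in up to 2 points.
2. From the axis intercepts and sections: it meets the x-axis at x = 0 (among the integer gridlines); the y-axis gridline crossings are at y ∈ {-1, 0}.
3. Matching integer coefficients to the picture gives p.

2*x^2 - 3*x*y + 3*y^2 + 3*y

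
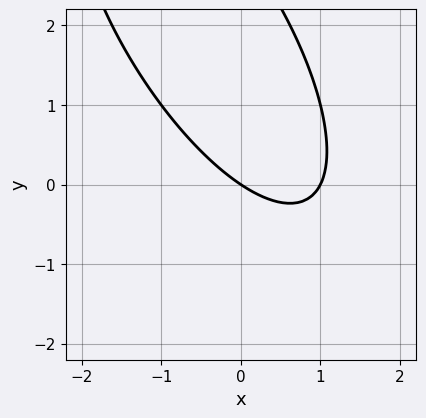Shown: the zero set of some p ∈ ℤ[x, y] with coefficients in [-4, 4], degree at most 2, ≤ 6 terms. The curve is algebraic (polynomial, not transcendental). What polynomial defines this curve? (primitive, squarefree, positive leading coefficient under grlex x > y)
2*x^2 + 2*x*y + y^2 - 2*x - 3*y

First, the degree is 2 — the shape is more complex than any degree-1 curve.
Then, against the integer gridlines: it meets the y-axis at y = 0 (among the integer gridlines); among the integer gridlines, it crosses the x-axis at x ∈ {0, 1}.
Finally, these observations pin down the coefficients.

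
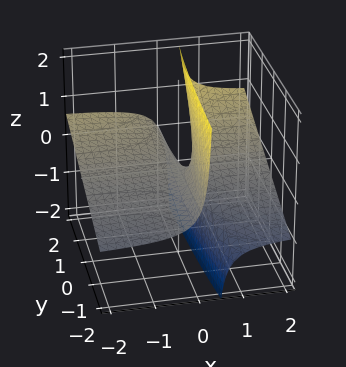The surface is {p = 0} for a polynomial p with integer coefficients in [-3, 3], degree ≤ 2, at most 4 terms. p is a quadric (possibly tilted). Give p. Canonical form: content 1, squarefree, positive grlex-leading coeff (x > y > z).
x*y - 3*x*z + z

(a) deg p = 2. No degree-1 surface has this shape.
(b) Against the integer gridlines: the visible x-axis segment lies entirely on the surface; it crosses the z-axis at the gridline z = 0; every point of the y-axis in the box is on the surface.
(c) The integer polynomial consistent with all of this is the stated p.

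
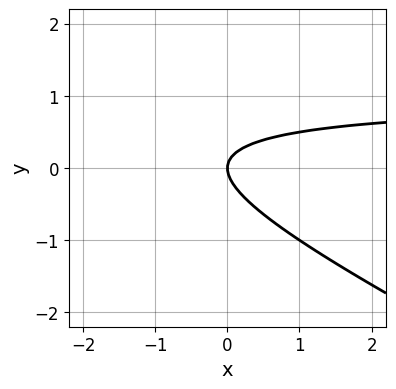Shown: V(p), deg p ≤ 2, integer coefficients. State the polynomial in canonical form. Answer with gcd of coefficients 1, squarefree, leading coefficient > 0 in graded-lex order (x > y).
x*y + 2*y^2 - x

First, degree: the shape is more complex than any degree-1 curve, so deg p = 2.
Then, from the visible intercepts: it crosses the y-axis at the gridline y = 0; one x-axis crossing is at x = 0.
Finally, together with the visible shape, these determine p as stated.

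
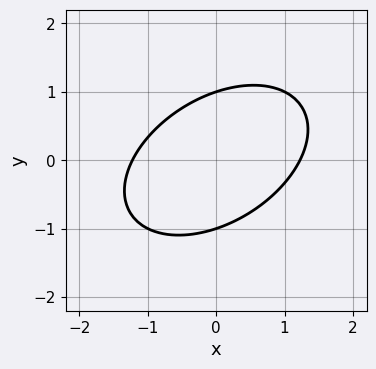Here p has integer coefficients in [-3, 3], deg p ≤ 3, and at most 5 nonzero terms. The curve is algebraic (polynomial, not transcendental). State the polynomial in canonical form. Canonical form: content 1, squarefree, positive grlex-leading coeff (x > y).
2*x^2 - 2*x*y + 3*y^2 - 3

1. Degree: no degree-1 curve has this shape, so deg p = 2.
2. Checking where it meets the axes: among the integer gridlines, it crosses the y-axis at y ∈ {-1, 1}.
3. Solving for integer coefficients yields p as stated.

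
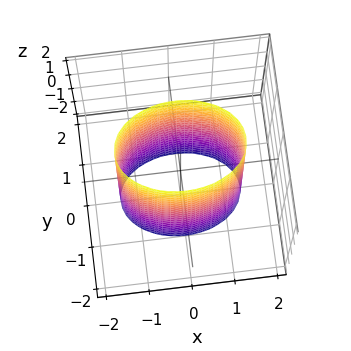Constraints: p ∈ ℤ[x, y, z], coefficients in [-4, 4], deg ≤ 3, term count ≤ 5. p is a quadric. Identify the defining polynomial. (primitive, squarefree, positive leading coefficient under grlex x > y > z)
x^2 + 2*y^2 - 2

(a) deg p = 2. A cylinder; a quadric.
(b) Symmetries: it's symmetric under x → −x, forcing even powers of x; mirror symmetry z ↦ −z ⇒ only even powers of z; mirror symmetry y ↦ −y ⇒ only even powers of y.
(c) From the axis intercepts and sections: the y-axis gridline crossings are at y ∈ {-1, 1}; no z-intercept at any integer in the box.
(d) Assembling these constraints gives the stated polynomial.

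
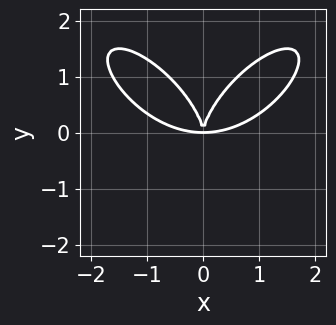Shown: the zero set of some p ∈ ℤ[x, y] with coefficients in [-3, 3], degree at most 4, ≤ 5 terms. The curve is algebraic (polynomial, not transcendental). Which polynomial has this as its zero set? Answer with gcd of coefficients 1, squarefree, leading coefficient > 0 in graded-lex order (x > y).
x^4 + y^4 - 3*x^2*y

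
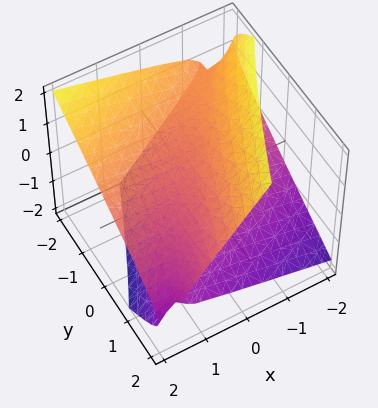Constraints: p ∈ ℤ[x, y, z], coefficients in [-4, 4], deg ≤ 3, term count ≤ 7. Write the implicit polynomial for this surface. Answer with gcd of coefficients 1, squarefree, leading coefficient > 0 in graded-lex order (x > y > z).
First, degree: a generic line meets the surface in up to 2 points, so deg p = 2.
Next, from the axis intercepts and sections: it misses every integer gridline on the y-axis; the surface avoids every integer x-axis point in the box.
Finally, solving for integer coefficients yields p as stated.

x^2 - 3*x*y - 3*x*z + y^2 - 3*z^2 + 1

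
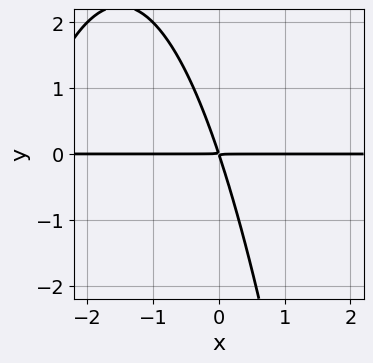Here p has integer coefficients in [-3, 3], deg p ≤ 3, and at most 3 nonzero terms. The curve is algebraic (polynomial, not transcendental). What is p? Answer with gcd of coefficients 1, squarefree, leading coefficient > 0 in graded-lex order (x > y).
The degree is 3 — the shape is more complex than any degree-2 curve.
From the axis intercepts and sections: the visible x-axis segment lies entirely on the curve.
Together with the visible shape, these determine p as stated.

x^2*y + 3*x*y + y^2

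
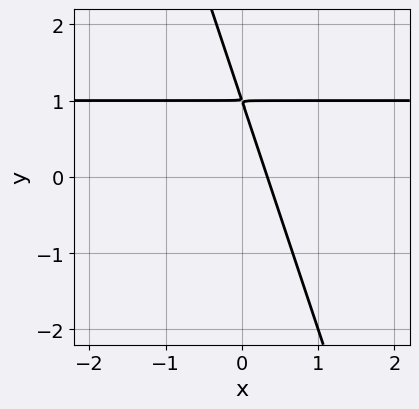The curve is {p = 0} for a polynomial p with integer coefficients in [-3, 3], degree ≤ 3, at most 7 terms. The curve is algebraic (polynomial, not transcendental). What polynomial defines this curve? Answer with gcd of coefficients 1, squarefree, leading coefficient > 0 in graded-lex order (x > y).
(a) The degree is 2 — no degree-1 curve has this shape.
(b) The integer polynomial consistent with all of this is the stated p.

3*x*y + y^2 - 3*x - 2*y + 1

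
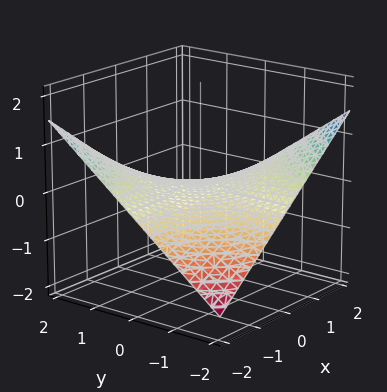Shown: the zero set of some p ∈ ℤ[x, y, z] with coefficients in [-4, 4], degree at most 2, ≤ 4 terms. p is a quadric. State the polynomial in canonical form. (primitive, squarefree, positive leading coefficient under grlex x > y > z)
1. The degree is 2 — a hyperbolic paraboloid; a quadric.
2. From the axis intercepts and sections: every point of the y-axis in the box is on the surface; it crosses the z-axis at the gridline z = 0; every point of the x-axis in the box is on the surface.
3. Assembling these constraints gives the stated polynomial.

x*y + 3*z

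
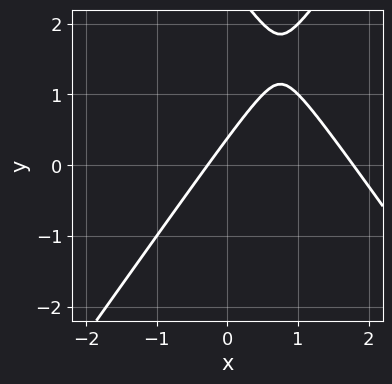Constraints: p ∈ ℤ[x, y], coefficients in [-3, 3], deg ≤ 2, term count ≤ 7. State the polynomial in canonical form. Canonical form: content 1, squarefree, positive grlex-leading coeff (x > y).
Degree: no degree-1 curve has this shape, so deg p = 2.
The integer polynomial consistent with all of this is the stated p.

2*x^2 - y^2 - 3*x + 3*y - 1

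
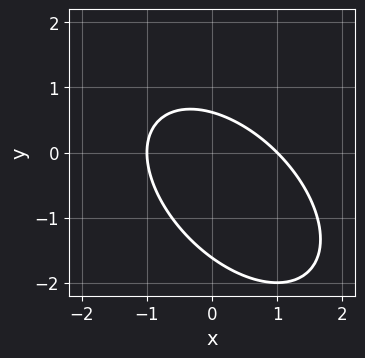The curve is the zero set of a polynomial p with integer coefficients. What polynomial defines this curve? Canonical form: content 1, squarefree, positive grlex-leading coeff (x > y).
1. Degree: no degree-1 curve has this shape, so deg p = 2.
2. Checking where it meets the axes: among the integer gridlines, it crosses the x-axis at x ∈ {-1, 1}.
3. Matching integer coefficients to the picture gives p.

x^2 + x*y + y^2 + y - 1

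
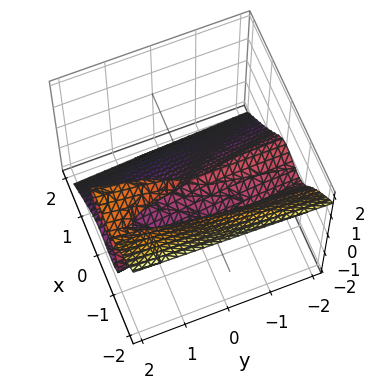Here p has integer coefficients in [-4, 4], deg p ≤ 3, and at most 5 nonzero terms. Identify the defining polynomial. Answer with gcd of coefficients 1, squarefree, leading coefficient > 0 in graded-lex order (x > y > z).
1. Degree: no degree-2 surface has this shape, so deg p = 3.
2. Observable constraints: the visible y-axis segment lies entirely on the surface; among the integer gridlines, it crosses the x-axis at x ∈ {-1, 0}; it crosses the z-axis at the gridline z = 0.
3. Solving for integer coefficients yields p as stated.

3*x^3 + 3*z^3 + 3*x^2 - y*z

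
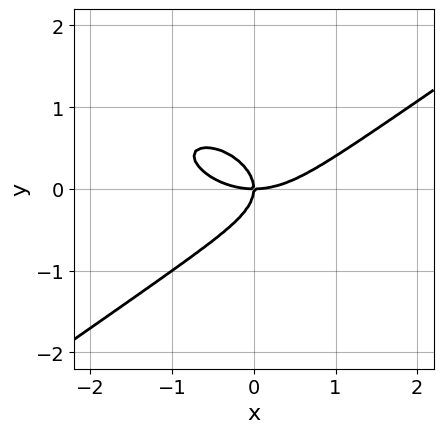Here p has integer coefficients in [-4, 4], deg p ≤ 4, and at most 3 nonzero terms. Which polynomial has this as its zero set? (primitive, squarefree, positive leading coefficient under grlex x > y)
x^3 - 3*y^3 - 2*x*y

First, deg p = 3. No degree-2 curve has this shape.
Next, reading off the gridlines: it crosses the y-axis at the gridline y = 0; it crosses the x-axis at the gridline x = 0.
Finally, these observations pin down the coefficients.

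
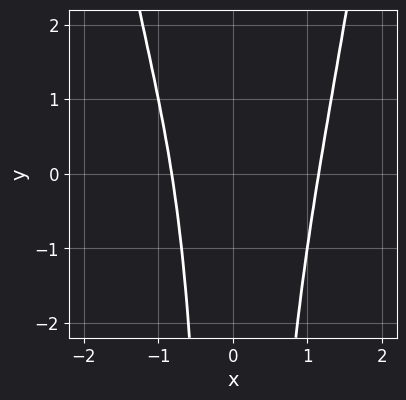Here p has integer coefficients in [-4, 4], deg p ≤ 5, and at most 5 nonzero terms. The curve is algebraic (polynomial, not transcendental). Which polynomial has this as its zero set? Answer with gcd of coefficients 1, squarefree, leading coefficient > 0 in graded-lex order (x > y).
deg p = 4. The shape is more complex than any degree-3 curve.
Observable constraints: the curve avoids every integer y-axis point in the box.
Matching integer coefficients to the picture gives p.

3*x^4 - 2*x^2*y - 2*x - 3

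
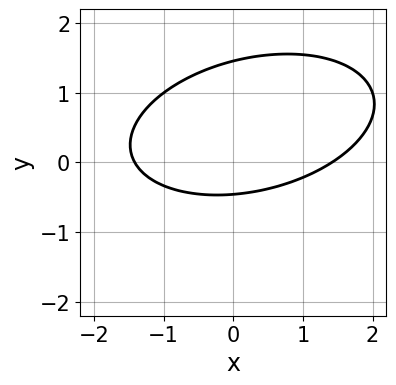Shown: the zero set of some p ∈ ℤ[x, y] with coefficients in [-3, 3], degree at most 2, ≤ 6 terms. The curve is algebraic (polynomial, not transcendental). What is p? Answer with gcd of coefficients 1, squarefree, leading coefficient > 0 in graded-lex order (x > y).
x^2 - x*y + 3*y^2 - 3*y - 2

(a) Degree: the shape is more complex than any degree-1 curve, so deg p = 2.
(b) The integer polynomial consistent with all of this is the stated p.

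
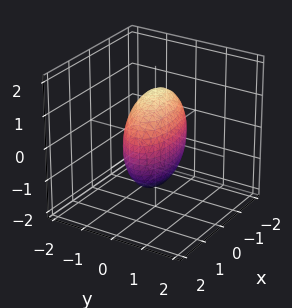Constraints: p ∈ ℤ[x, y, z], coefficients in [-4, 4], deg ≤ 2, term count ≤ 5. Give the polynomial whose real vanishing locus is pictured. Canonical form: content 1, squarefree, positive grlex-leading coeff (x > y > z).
x^2 - x*y + 3*y^2 + z^2 - 2

First, the degree is 2 — no degree-1 surface has this shape.
Finally, putting this together gives p.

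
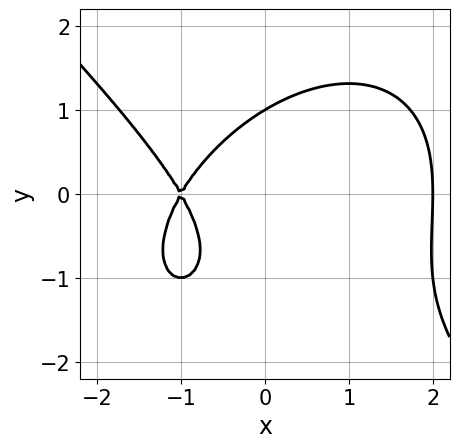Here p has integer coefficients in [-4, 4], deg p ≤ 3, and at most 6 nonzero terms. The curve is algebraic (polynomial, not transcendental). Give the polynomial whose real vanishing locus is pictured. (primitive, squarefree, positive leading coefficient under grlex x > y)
1. Degree: no degree-2 curve has this shape, so deg p = 3.
2. From the visible intercepts: the x-axis gridline crossings are at x ∈ {-1, 2}; it crosses the y-axis at the gridline y = 1.
3. Solving for integer coefficients yields p as stated.

x^3 + y^3 + y^2 - 3*x - 2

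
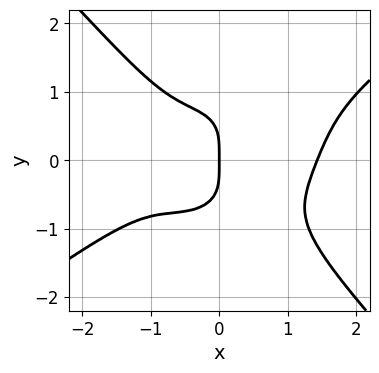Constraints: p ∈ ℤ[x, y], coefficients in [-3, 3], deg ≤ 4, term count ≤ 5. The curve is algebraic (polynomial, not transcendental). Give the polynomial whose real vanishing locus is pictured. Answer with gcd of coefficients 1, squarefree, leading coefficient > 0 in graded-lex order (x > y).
(a) Degree: no degree-3 curve has this shape, so deg p = 4.
(b) Reading off the gridlines: one y-axis crossing is at y = 0; one x-axis crossing is at x = 0.
(c) Matching integer coefficients to the picture gives p.

2*x^4 - 2*x^3*y - 3*y^4 - 2*x^2 - 3*x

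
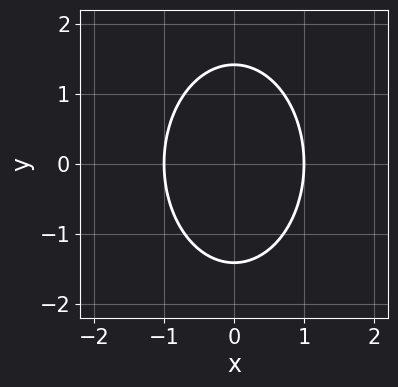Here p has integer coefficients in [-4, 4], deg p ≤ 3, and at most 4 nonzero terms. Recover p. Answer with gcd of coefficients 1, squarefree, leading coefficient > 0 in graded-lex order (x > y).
2*x^2 + y^2 - 2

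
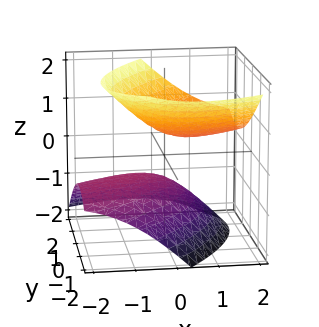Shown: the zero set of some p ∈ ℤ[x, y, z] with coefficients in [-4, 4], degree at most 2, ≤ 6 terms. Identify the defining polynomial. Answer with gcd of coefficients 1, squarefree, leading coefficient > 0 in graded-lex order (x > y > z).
1. There are 2 components. Treating them together as one polynomial.
2. Degree: no degree-1 surface has this shape, so deg p = 2.
3. Observable constraints: it misses every integer gridline on the y-axis; it misses every integer gridline on the x-axis.
4. Solving for integer coefficients yields p as stated.

x^2 - 2*x*y - 3*x*z + 2*y^2 - 3*z^2 + 1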